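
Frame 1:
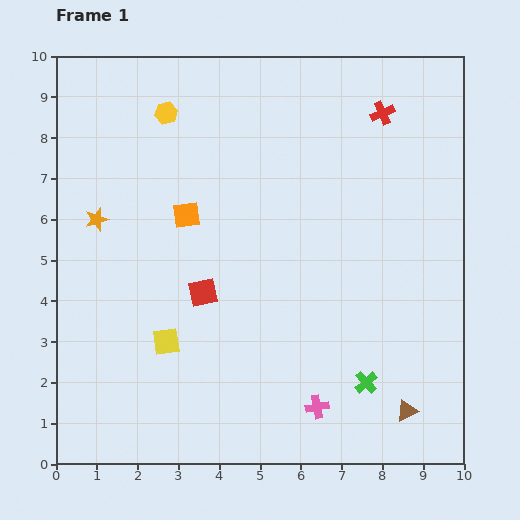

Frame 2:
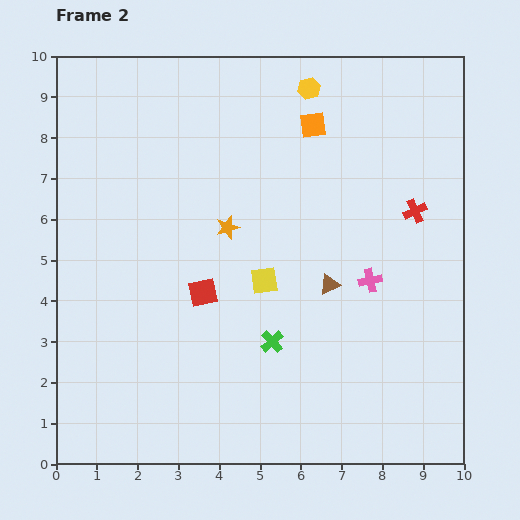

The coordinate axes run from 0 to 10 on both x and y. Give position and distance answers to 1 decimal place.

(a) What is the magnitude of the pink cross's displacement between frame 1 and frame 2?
3.4

The pink cross moved from (6.4, 1.4) to (7.7, 4.5), a distance of √(1.3² + 3.1²) ≈ 3.4.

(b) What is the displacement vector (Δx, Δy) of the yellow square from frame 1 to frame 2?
(2.4, 1.5)

The yellow square was at (2.7, 3.0) in frame 1 and (5.1, 4.5) in frame 2.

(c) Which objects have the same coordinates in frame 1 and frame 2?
the red square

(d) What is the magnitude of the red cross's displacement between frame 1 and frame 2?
2.5

The red cross moved from (8.0, 8.6) to (8.8, 6.2), a distance of √(0.8² + 2.4²) ≈ 2.5.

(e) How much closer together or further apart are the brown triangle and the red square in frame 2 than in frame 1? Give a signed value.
-2.7

Distance in frame 1: 5.8. Distance in frame 2: 3.1.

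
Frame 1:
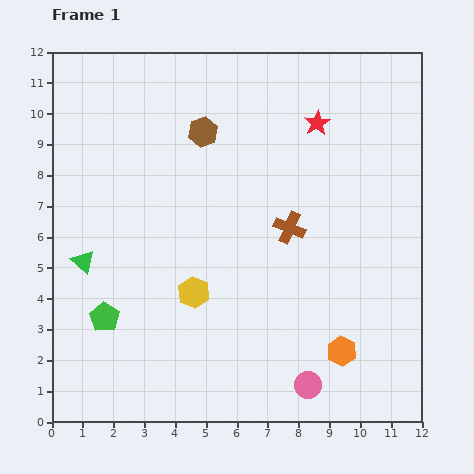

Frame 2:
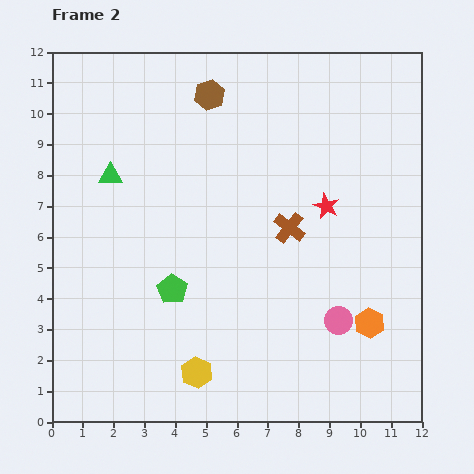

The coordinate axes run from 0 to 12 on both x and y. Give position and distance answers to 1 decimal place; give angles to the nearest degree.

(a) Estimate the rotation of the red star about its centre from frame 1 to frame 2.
17° counter-clockwise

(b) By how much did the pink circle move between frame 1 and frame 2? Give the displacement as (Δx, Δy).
(1.0, 2.1)

The pink circle was at (8.3, 1.2) in frame 1 and (9.3, 3.3) in frame 2.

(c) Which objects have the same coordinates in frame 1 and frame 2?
the brown cross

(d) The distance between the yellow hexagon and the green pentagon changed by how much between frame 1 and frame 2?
-0.2

Distance in frame 1: 3.0. Distance in frame 2: 2.8.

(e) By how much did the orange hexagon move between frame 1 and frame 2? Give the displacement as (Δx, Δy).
(0.9, 0.9)

The orange hexagon was at (9.4, 2.3) in frame 1 and (10.3, 3.2) in frame 2.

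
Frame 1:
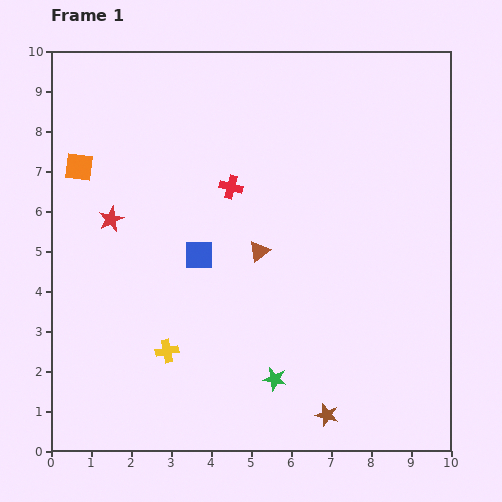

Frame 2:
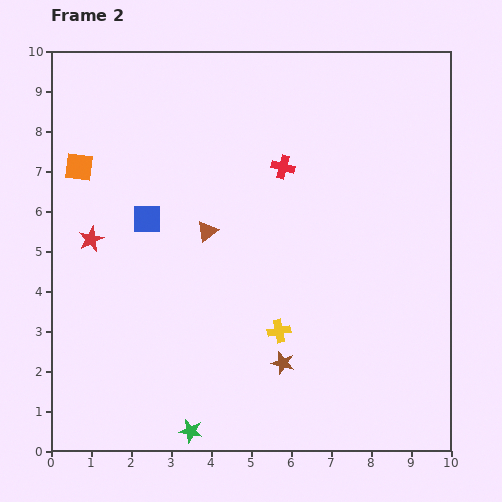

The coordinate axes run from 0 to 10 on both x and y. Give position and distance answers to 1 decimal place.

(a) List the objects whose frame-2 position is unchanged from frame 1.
the orange square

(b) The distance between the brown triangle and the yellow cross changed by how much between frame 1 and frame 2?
-0.3

Distance in frame 1: 3.4. Distance in frame 2: 3.1.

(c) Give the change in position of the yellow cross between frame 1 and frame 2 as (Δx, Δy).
(2.8, 0.5)

The yellow cross was at (2.9, 2.5) in frame 1 and (5.7, 3.0) in frame 2.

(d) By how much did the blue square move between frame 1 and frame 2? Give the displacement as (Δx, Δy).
(-1.3, 0.9)

The blue square was at (3.7, 4.9) in frame 1 and (2.4, 5.8) in frame 2.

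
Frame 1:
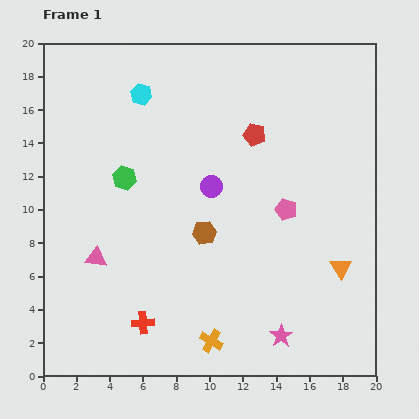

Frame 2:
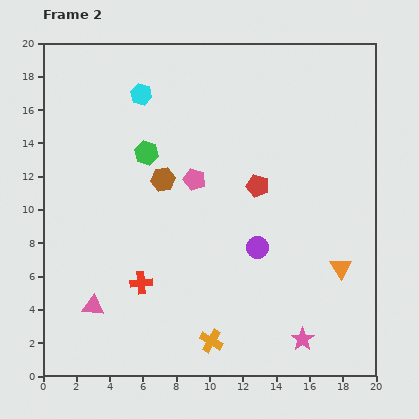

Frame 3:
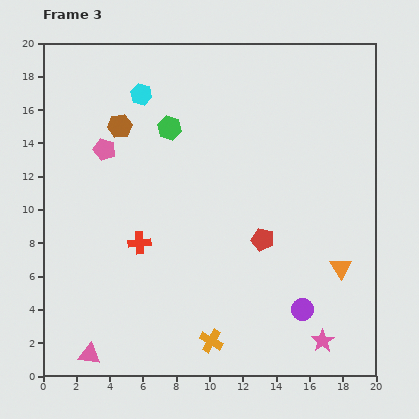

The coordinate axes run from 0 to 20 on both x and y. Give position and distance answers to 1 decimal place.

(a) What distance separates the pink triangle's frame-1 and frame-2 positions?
2.9

The pink triangle moved from (3.2, 7.1) to (3.0, 4.2), a distance of √(0.2² + 2.9²) ≈ 2.9.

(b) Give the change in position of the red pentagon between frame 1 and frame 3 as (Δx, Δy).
(0.5, -6.3)

The red pentagon was at (12.7, 14.5) in frame 1 and (13.2, 8.2) in frame 3.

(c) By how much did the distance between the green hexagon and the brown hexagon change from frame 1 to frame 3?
-2.8

Distance in frame 1: 5.8. Distance in frame 3: 3.0.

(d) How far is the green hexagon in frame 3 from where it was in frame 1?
4.0

The green hexagon moved from (4.9, 11.9) to (7.6, 14.9), a distance of √(2.7² + 3.0²) ≈ 4.0.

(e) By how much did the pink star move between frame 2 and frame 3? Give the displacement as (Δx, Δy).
(1.2, -0.1)

The pink star was at (15.6, 2.2) in frame 2 and (16.8, 2.1) in frame 3.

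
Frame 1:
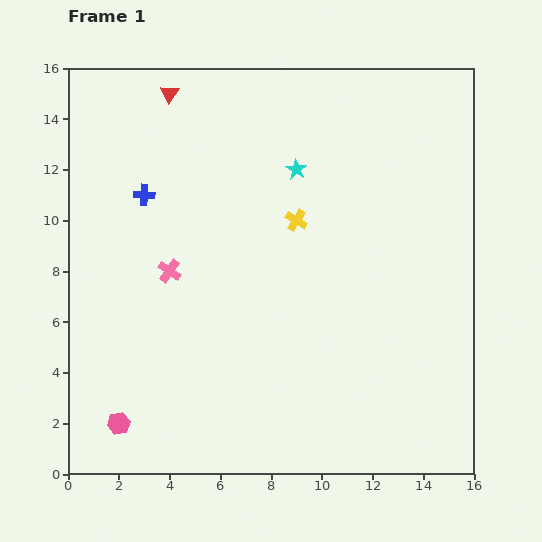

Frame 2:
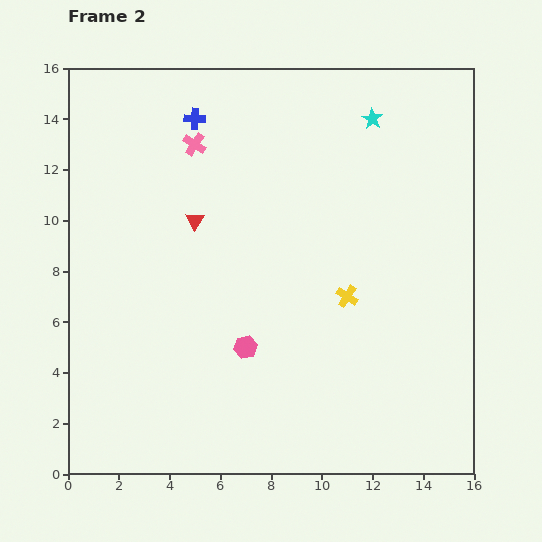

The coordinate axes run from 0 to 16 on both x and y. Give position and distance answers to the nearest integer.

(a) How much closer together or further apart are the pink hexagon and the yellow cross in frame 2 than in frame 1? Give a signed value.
-7

Distance in frame 1: 11. Distance in frame 2: 4.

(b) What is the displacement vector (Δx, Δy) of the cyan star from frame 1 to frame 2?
(3, 2)

The cyan star was at (9, 12) in frame 1 and (12, 14) in frame 2.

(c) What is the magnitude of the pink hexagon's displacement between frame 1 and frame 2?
6

The pink hexagon moved from (2, 2) to (7, 5), a distance of √(5² + 3²) ≈ 6.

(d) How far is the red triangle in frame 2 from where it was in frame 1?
5

The red triangle moved from (4, 15) to (5, 10), a distance of √(1² + 5²) ≈ 5.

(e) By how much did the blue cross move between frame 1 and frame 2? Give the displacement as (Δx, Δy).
(2, 3)

The blue cross was at (3, 11) in frame 1 and (5, 14) in frame 2.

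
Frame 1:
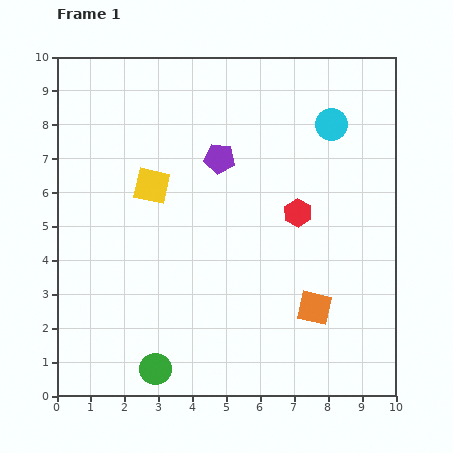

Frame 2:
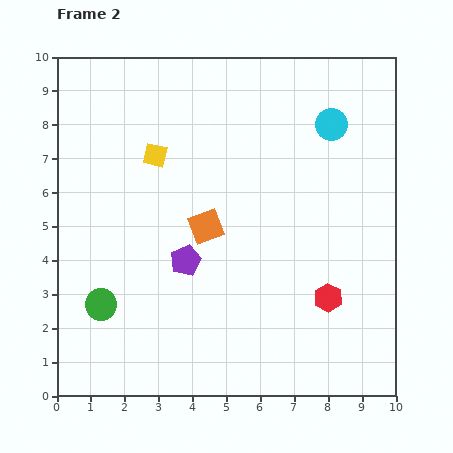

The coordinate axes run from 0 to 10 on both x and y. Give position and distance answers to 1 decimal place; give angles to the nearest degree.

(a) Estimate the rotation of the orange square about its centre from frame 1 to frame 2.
33° counter-clockwise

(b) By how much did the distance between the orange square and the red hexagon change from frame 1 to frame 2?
+1.4

Distance in frame 1: 2.8. Distance in frame 2: 4.2.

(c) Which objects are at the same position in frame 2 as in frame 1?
the cyan circle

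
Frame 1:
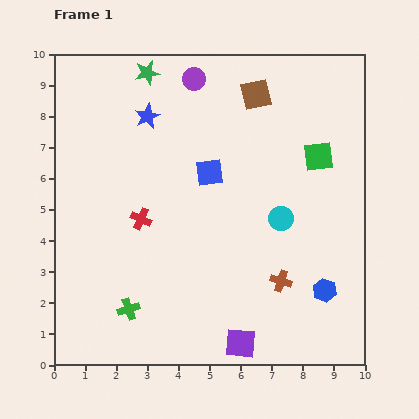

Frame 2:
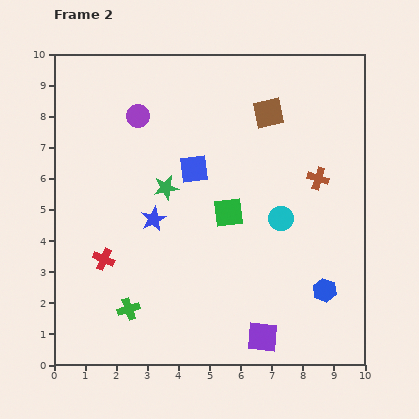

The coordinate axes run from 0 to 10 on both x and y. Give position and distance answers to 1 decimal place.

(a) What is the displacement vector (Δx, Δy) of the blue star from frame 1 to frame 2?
(0.2, -3.3)

The blue star was at (3.0, 8.0) in frame 1 and (3.2, 4.7) in frame 2.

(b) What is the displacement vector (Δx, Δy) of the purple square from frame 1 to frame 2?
(0.7, 0.2)

The purple square was at (6.0, 0.7) in frame 1 and (6.7, 0.9) in frame 2.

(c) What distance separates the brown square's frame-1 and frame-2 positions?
0.7

The brown square moved from (6.5, 8.7) to (6.9, 8.1), a distance of √(0.4² + 0.6²) ≈ 0.7.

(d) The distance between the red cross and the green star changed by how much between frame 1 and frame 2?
-1.7

Distance in frame 1: 4.7. Distance in frame 2: 3.0.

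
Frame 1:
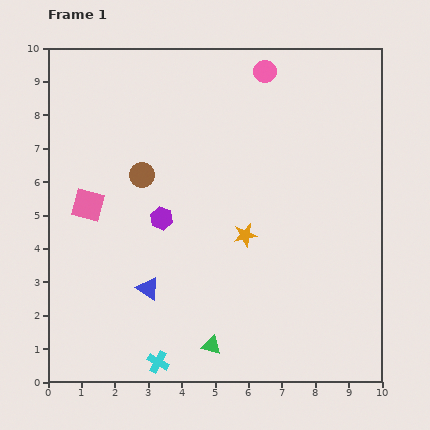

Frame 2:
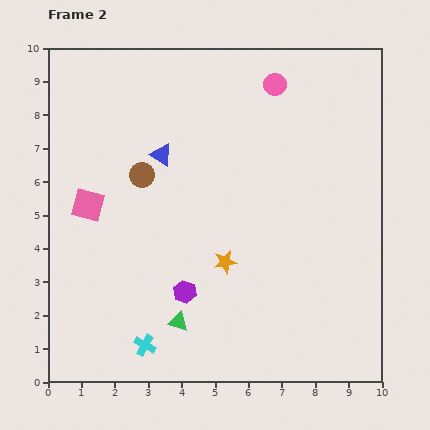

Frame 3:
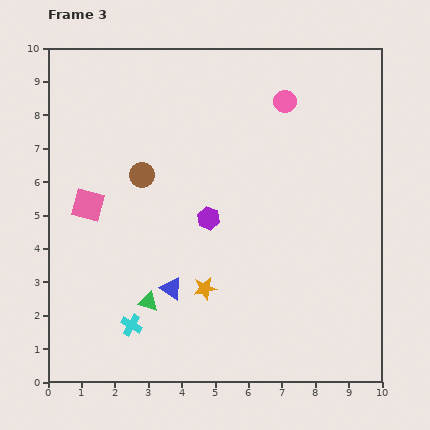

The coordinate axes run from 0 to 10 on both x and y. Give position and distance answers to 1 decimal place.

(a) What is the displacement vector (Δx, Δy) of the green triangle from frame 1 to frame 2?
(-1.0, 0.7)

The green triangle was at (4.9, 1.1) in frame 1 and (3.9, 1.8) in frame 2.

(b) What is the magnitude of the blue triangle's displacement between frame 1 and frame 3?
0.7

The blue triangle moved from (3.0, 2.8) to (3.7, 2.8), a distance of √(0.7² + 0.0²) ≈ 0.7.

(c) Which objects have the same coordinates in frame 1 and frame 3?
the brown circle, the pink square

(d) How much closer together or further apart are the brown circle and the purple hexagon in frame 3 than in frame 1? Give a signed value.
+1.0

Distance in frame 1: 1.4. Distance in frame 3: 2.4.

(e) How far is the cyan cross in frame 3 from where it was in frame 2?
0.7

The cyan cross moved from (2.9, 1.1) to (2.5, 1.7), a distance of √(0.4² + 0.6²) ≈ 0.7.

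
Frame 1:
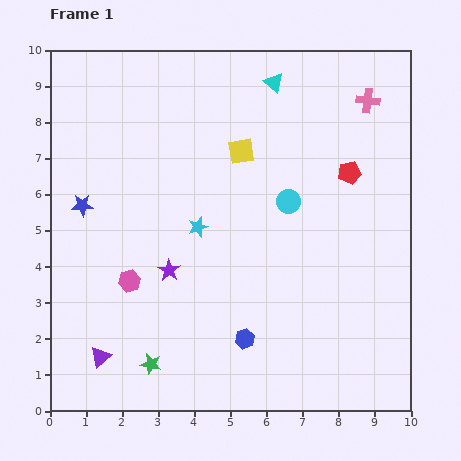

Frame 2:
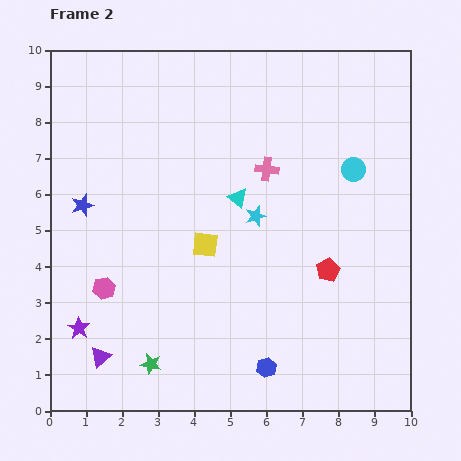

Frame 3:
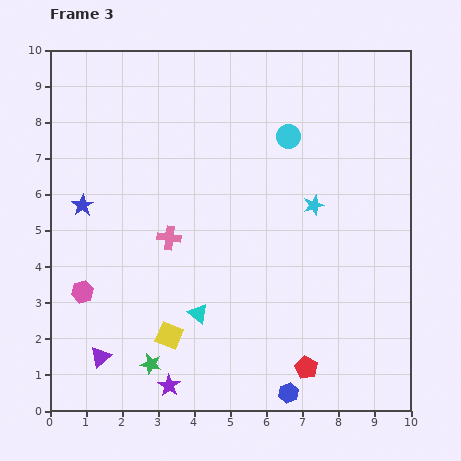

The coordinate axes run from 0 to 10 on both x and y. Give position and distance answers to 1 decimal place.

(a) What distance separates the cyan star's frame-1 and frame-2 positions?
1.6

The cyan star moved from (4.1, 5.1) to (5.7, 5.4), a distance of √(1.6² + 0.3²) ≈ 1.6.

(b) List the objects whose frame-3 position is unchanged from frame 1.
the green star, the purple triangle, the blue star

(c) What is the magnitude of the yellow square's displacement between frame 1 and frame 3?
5.5

The yellow square moved from (5.3, 7.2) to (3.3, 2.1), a distance of √(2.0² + 5.1²) ≈ 5.5.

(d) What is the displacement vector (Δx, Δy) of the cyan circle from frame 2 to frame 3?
(-1.8, 0.9)

The cyan circle was at (8.4, 6.7) in frame 2 and (6.6, 7.6) in frame 3.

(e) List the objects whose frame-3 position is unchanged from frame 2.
the green star, the purple triangle, the blue star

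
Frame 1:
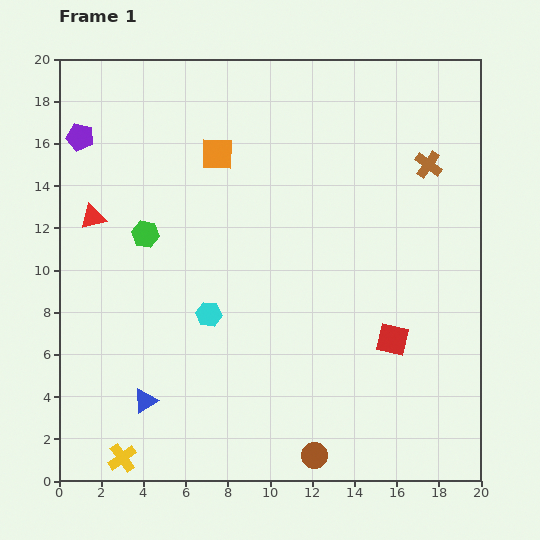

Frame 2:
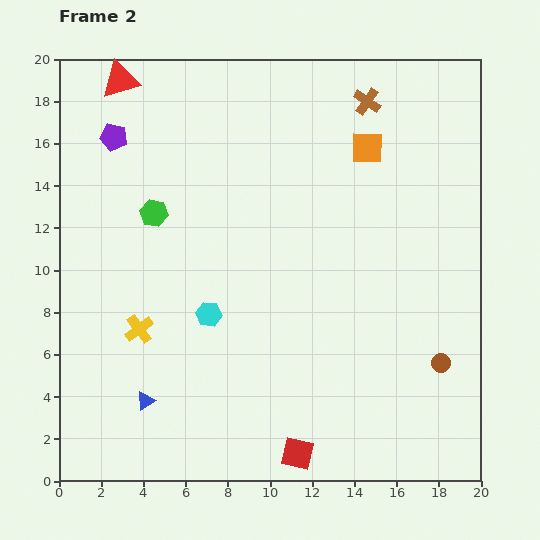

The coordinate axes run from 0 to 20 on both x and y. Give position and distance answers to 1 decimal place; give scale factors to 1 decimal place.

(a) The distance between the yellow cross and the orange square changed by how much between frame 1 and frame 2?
-1.3

Distance in frame 1: 15.1. Distance in frame 2: 13.8.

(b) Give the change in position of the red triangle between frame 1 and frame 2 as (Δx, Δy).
(1.3, 6.5)

The red triangle was at (1.6, 12.5) in frame 1 and (2.9, 19.0) in frame 2.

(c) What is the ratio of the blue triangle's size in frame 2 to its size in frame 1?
0.7×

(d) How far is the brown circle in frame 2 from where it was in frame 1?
7.4

The brown circle moved from (12.1, 1.2) to (18.1, 5.6), a distance of √(6.0² + 4.4²) ≈ 7.4.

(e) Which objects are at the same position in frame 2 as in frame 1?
the cyan hexagon, the blue triangle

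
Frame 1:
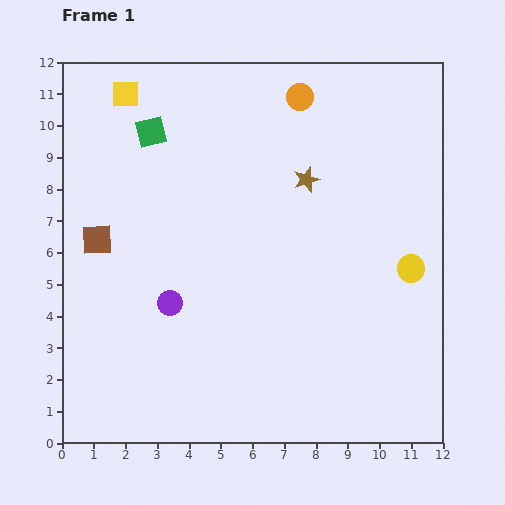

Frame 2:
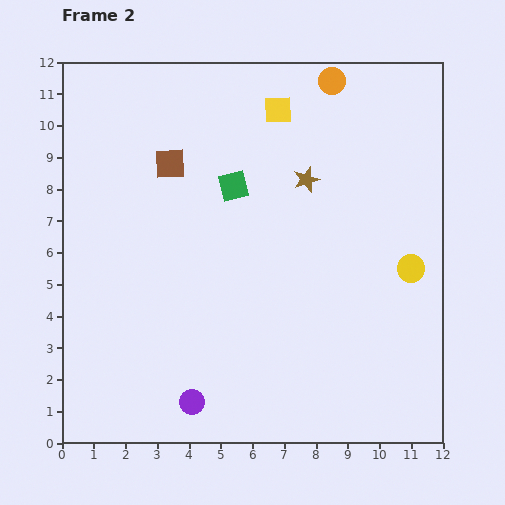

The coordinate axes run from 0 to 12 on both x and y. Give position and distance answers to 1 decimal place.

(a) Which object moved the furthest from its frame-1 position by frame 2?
the yellow square

(moved 4.8; next 3.3)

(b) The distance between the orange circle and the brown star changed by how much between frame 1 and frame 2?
+0.6

Distance in frame 1: 2.6. Distance in frame 2: 3.2.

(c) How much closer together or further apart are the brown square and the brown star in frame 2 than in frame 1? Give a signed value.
-2.6

Distance in frame 1: 6.9. Distance in frame 2: 4.3.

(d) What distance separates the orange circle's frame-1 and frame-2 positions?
1.1

The orange circle moved from (7.5, 10.9) to (8.5, 11.4), a distance of √(1.0² + 0.5²) ≈ 1.1.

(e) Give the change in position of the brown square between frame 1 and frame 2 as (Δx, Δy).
(2.3, 2.4)

The brown square was at (1.1, 6.4) in frame 1 and (3.4, 8.8) in frame 2.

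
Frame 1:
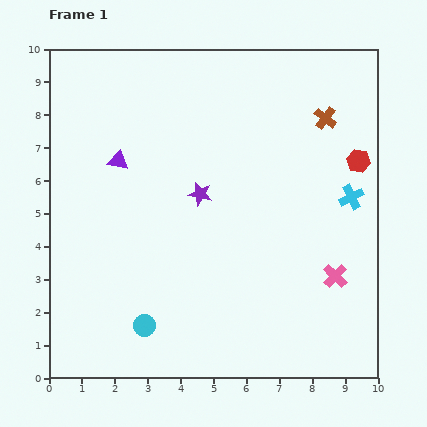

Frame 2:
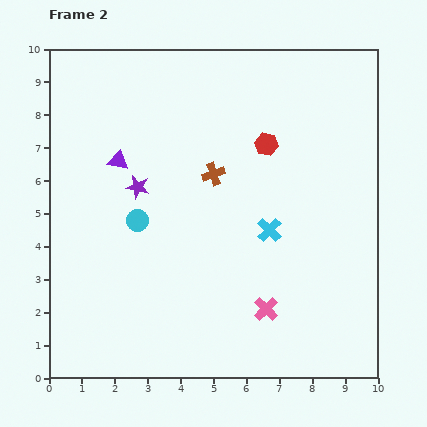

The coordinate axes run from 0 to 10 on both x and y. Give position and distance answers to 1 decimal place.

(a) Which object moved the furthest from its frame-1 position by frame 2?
the brown cross

(moved 3.8; next 3.2)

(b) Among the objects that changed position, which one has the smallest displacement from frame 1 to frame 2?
the purple star

(moved 1.9)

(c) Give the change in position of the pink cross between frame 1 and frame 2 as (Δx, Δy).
(-2.1, -1.0)

The pink cross was at (8.7, 3.1) in frame 1 and (6.6, 2.1) in frame 2.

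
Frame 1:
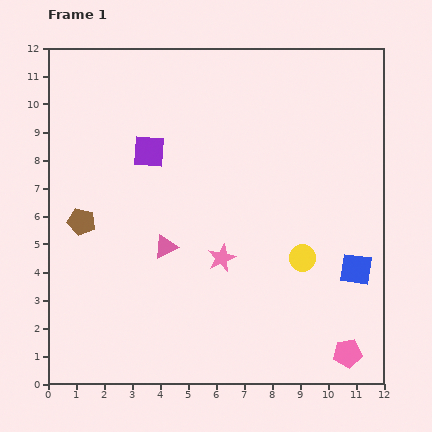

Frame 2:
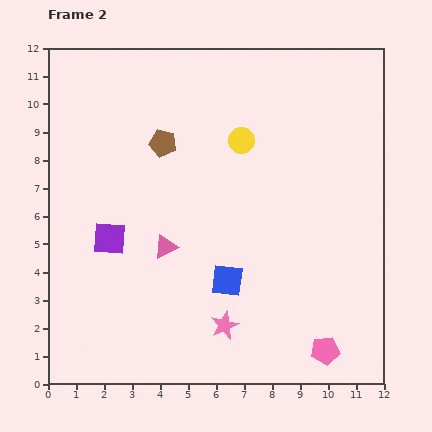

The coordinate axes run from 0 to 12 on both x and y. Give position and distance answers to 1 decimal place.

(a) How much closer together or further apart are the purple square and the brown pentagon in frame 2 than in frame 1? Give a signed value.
+0.4

Distance in frame 1: 3.5. Distance in frame 2: 3.9.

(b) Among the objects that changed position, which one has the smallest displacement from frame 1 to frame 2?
the pink pentagon

(moved 0.8)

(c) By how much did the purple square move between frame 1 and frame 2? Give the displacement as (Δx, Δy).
(-1.4, -3.1)

The purple square was at (3.6, 8.3) in frame 1 and (2.2, 5.2) in frame 2.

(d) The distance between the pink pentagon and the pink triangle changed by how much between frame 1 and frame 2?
-0.7

Distance in frame 1: 7.5. Distance in frame 2: 6.8.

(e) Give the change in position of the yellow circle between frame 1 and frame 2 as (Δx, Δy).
(-2.2, 4.2)

The yellow circle was at (9.1, 4.5) in frame 1 and (6.9, 8.7) in frame 2.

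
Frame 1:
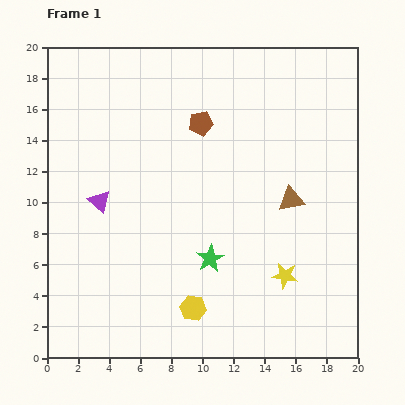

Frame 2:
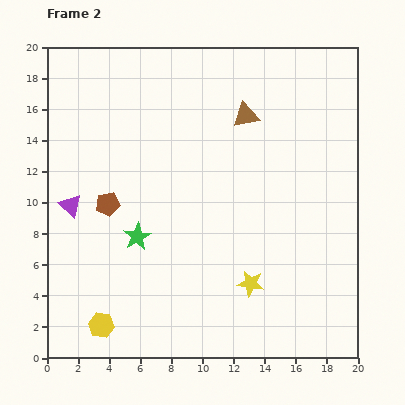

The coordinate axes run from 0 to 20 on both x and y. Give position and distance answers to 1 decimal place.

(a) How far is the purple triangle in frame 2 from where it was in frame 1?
1.9

The purple triangle moved from (3.4, 10.1) to (1.5, 9.8), a distance of √(1.9² + 0.3²) ≈ 1.9.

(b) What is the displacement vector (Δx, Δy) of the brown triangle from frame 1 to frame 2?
(-2.9, 5.4)

The brown triangle was at (15.7, 10.2) in frame 1 and (12.8, 15.6) in frame 2.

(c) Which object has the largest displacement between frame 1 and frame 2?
the brown pentagon

(moved 7.9; next 6.1)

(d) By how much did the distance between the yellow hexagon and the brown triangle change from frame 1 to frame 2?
+7.0

Distance in frame 1: 9.4. Distance in frame 2: 16.4.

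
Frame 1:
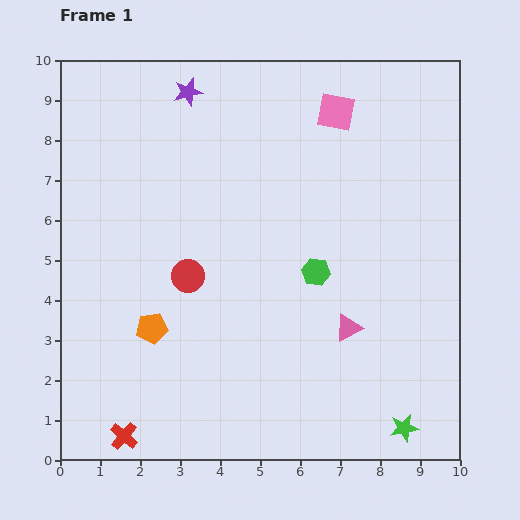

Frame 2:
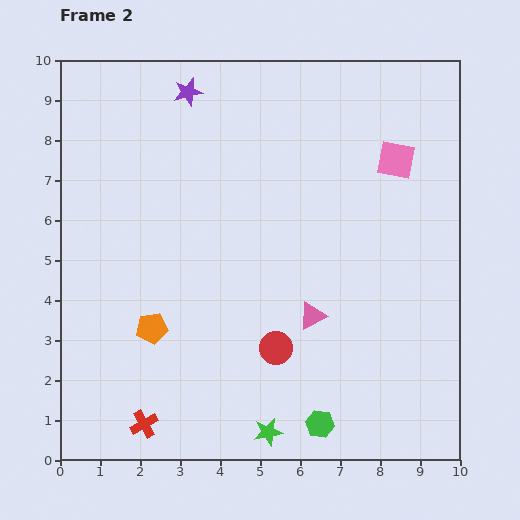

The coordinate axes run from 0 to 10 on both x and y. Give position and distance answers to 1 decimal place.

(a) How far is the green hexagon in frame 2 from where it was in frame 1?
3.8

The green hexagon moved from (6.4, 4.7) to (6.5, 0.9), a distance of √(0.1² + 3.8²) ≈ 3.8.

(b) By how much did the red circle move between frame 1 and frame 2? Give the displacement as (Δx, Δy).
(2.2, -1.8)

The red circle was at (3.2, 4.6) in frame 1 and (5.4, 2.8) in frame 2.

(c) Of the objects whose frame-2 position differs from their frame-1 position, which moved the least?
the red cross

(moved 0.6)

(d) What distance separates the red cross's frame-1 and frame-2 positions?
0.6

The red cross moved from (1.6, 0.6) to (2.1, 0.9), a distance of √(0.5² + 0.3²) ≈ 0.6.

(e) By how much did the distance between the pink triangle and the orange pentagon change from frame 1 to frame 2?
-0.9

Distance in frame 1: 4.9. Distance in frame 2: 4.0.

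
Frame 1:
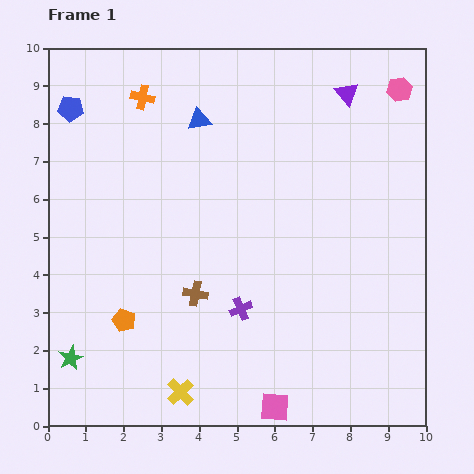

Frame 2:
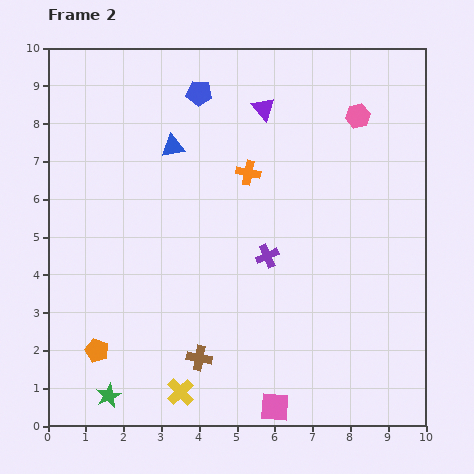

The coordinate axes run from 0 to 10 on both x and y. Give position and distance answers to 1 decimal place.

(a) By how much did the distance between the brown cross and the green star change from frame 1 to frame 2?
-1.1

Distance in frame 1: 3.7. Distance in frame 2: 2.6.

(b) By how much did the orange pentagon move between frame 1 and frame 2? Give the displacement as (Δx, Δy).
(-0.7, -0.8)

The orange pentagon was at (2.0, 2.8) in frame 1 and (1.3, 2.0) in frame 2.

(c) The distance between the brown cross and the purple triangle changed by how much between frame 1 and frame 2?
+0.2

Distance in frame 1: 6.6. Distance in frame 2: 6.8.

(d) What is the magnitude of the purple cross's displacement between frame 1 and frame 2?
1.6

The purple cross moved from (5.1, 3.1) to (5.8, 4.5), a distance of √(0.7² + 1.4²) ≈ 1.6.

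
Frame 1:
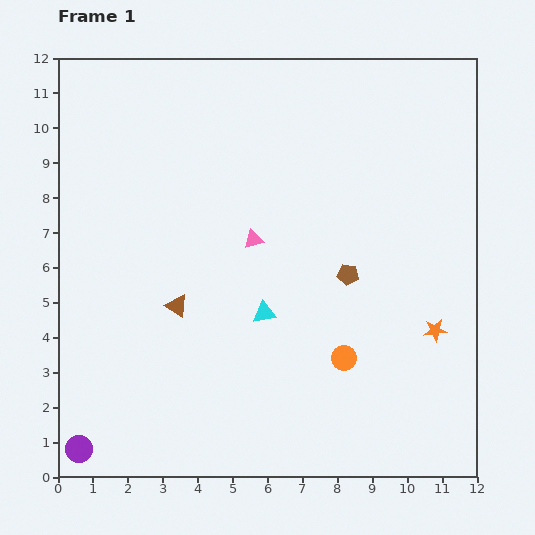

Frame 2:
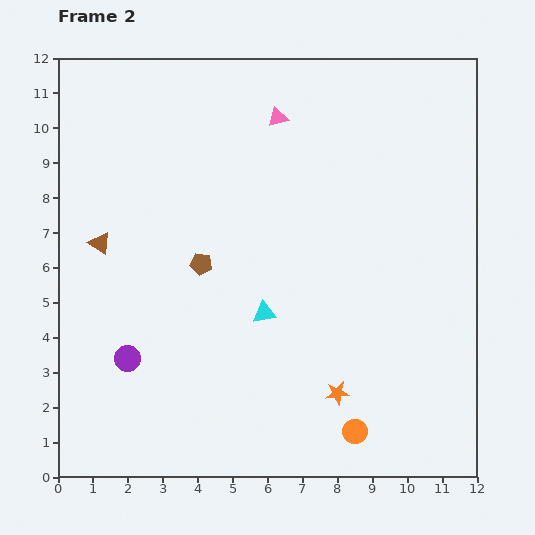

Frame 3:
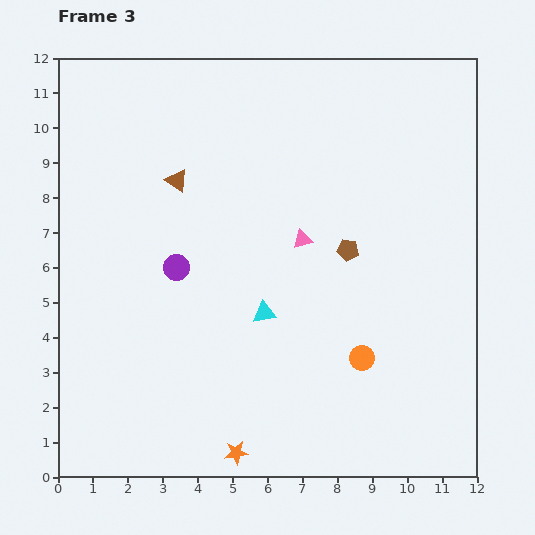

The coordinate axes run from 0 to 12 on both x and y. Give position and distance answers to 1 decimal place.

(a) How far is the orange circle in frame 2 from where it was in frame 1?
2.1

The orange circle moved from (8.2, 3.4) to (8.5, 1.3), a distance of √(0.3² + 2.1²) ≈ 2.1.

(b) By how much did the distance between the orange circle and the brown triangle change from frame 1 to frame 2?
+4.1

Distance in frame 1: 5.0. Distance in frame 2: 9.1.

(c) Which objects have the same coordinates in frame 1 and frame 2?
the cyan triangle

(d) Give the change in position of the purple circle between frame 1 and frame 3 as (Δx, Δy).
(2.8, 5.2)

The purple circle was at (0.6, 0.8) in frame 1 and (3.4, 6.0) in frame 3.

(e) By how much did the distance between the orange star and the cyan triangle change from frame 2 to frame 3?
+1.0

Distance in frame 2: 3.1. Distance in frame 3: 4.1.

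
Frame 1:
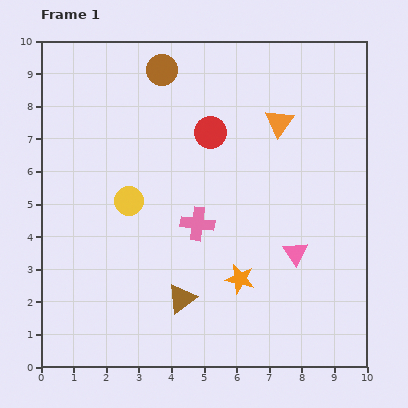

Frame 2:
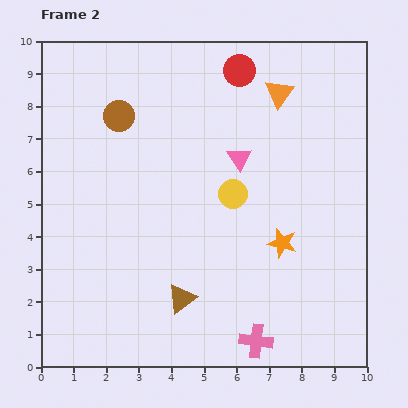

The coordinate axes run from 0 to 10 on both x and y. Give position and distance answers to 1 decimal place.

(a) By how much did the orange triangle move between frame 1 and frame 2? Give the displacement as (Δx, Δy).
(0.0, 0.9)

The orange triangle was at (7.3, 7.5) in frame 1 and (7.3, 8.4) in frame 2.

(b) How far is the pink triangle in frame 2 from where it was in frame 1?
3.4

The pink triangle moved from (7.8, 3.5) to (6.1, 6.4), a distance of √(1.7² + 2.9²) ≈ 3.4.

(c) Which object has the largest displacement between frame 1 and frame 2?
the pink cross

(moved 4.0; next 3.4)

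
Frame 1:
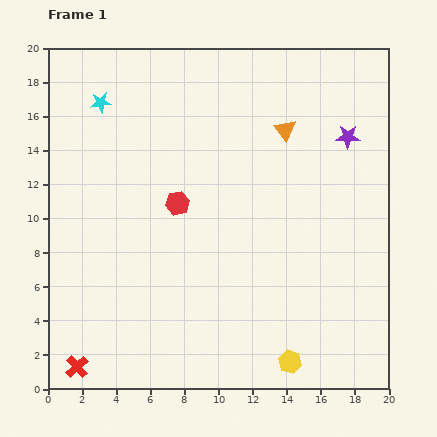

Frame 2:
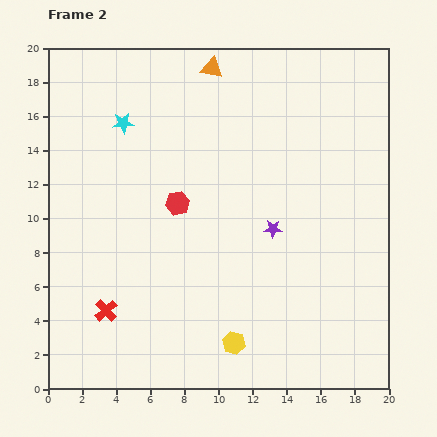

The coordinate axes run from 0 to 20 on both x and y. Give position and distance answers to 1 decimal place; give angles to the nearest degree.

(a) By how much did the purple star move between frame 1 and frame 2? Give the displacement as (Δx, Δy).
(-4.4, -5.4)

The purple star was at (17.6, 14.8) in frame 1 and (13.2, 9.4) in frame 2.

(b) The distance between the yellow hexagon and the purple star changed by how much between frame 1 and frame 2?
-6.5

Distance in frame 1: 13.6. Distance in frame 2: 7.1.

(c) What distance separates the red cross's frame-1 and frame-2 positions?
3.7

The red cross moved from (1.7, 1.3) to (3.4, 4.6), a distance of √(1.7² + 3.3²) ≈ 3.7.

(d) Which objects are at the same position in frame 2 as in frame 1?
the red hexagon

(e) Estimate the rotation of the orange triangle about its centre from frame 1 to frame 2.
41° counter-clockwise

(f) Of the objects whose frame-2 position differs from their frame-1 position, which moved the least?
the cyan star

(moved 1.8)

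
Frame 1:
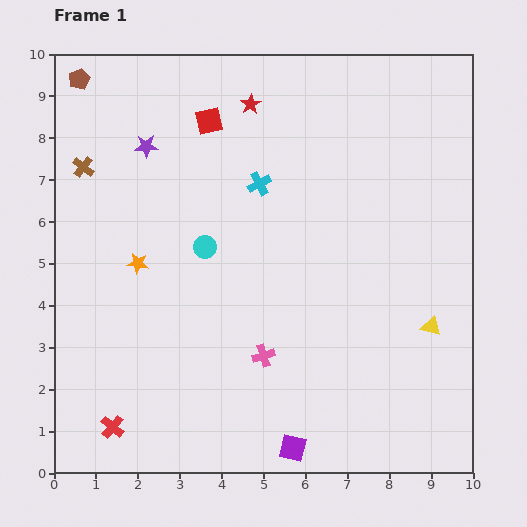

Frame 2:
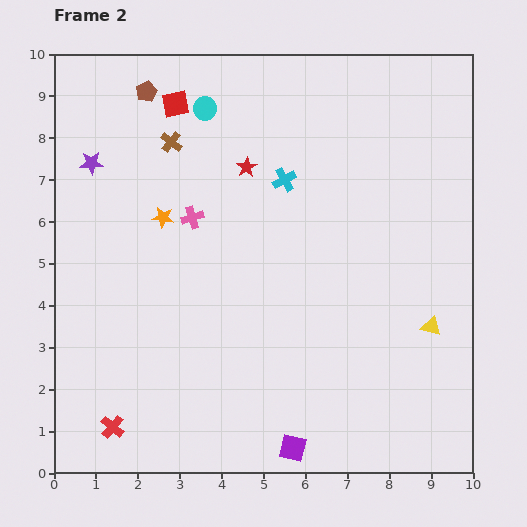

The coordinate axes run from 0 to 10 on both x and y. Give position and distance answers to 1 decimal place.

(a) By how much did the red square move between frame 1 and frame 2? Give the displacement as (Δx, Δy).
(-0.8, 0.4)

The red square was at (3.7, 8.4) in frame 1 and (2.9, 8.8) in frame 2.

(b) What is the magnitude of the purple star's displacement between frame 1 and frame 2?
1.4

The purple star moved from (2.2, 7.8) to (0.9, 7.4), a distance of √(1.3² + 0.4²) ≈ 1.4.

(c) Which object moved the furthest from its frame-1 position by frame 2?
the pink cross

(moved 3.7; next 3.3)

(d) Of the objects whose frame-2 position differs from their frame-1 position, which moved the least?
the cyan cross

(moved 0.6)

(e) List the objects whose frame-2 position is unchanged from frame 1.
the purple square, the red cross, the yellow triangle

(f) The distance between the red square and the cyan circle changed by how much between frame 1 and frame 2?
-2.3

Distance in frame 1: 3.0. Distance in frame 2: 0.7.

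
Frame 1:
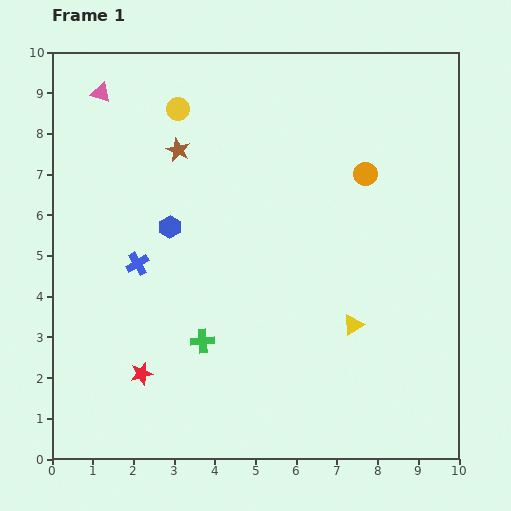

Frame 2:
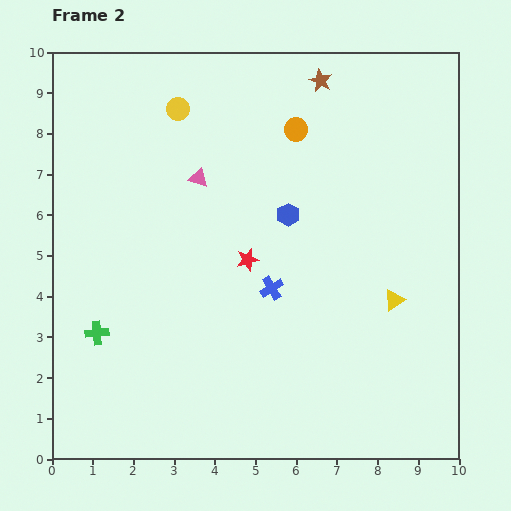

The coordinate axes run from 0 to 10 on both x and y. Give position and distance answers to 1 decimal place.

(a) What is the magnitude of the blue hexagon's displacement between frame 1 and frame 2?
2.9

The blue hexagon moved from (2.9, 5.7) to (5.8, 6.0), a distance of √(2.9² + 0.3²) ≈ 2.9.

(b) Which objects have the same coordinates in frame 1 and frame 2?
the yellow circle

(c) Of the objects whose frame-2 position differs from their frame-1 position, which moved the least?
the yellow triangle

(moved 1.2)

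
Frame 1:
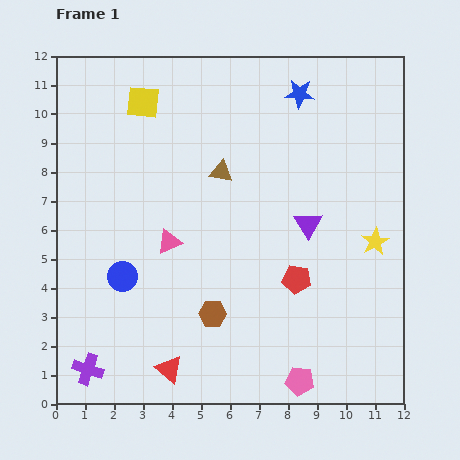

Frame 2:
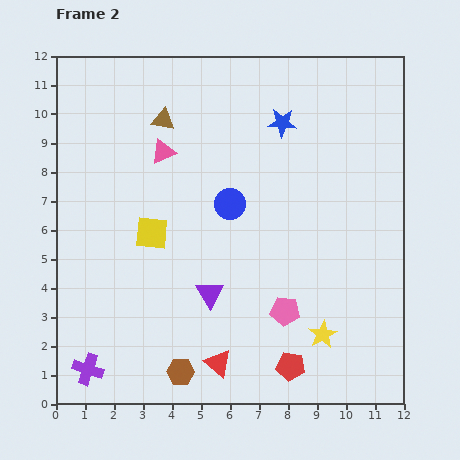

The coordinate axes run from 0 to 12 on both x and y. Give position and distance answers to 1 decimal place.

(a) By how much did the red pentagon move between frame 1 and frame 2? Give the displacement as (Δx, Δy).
(-0.2, -3.0)

The red pentagon was at (8.3, 4.3) in frame 1 and (8.1, 1.3) in frame 2.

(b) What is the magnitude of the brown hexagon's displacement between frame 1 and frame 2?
2.3

The brown hexagon moved from (5.4, 3.1) to (4.3, 1.1), a distance of √(1.1² + 2.0²) ≈ 2.3.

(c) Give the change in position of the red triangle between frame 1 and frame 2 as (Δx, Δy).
(1.7, 0.2)

The red triangle was at (3.9, 1.2) in frame 1 and (5.6, 1.4) in frame 2.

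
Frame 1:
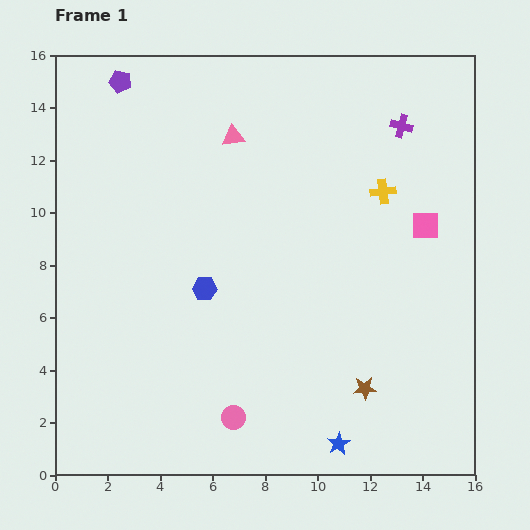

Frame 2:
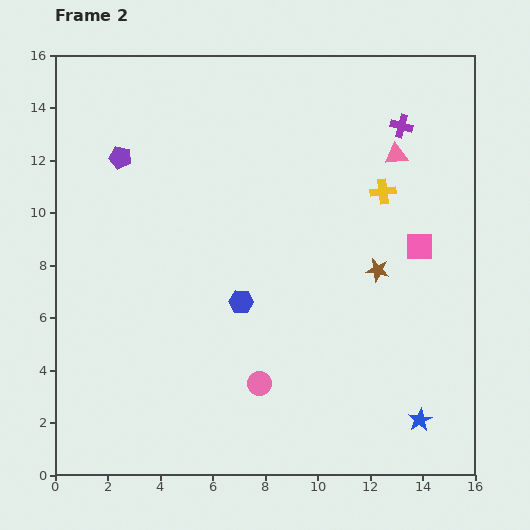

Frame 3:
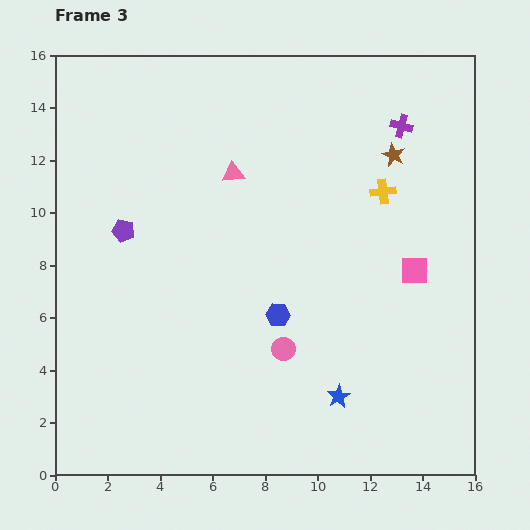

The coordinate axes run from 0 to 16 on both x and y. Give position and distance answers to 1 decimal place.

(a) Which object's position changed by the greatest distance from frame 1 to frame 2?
the pink triangle

(moved 6.2; next 4.5)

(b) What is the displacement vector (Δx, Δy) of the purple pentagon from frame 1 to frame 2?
(0.0, -2.9)

The purple pentagon was at (2.5, 15.0) in frame 1 and (2.5, 12.1) in frame 2.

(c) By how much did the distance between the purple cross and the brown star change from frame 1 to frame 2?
-4.5

Distance in frame 1: 10.1. Distance in frame 2: 5.6.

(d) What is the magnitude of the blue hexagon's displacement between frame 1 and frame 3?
3.0

The blue hexagon moved from (5.7, 7.1) to (8.5, 6.1), a distance of √(2.8² + 1.0²) ≈ 3.0.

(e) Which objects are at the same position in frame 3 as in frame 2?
the yellow cross, the purple cross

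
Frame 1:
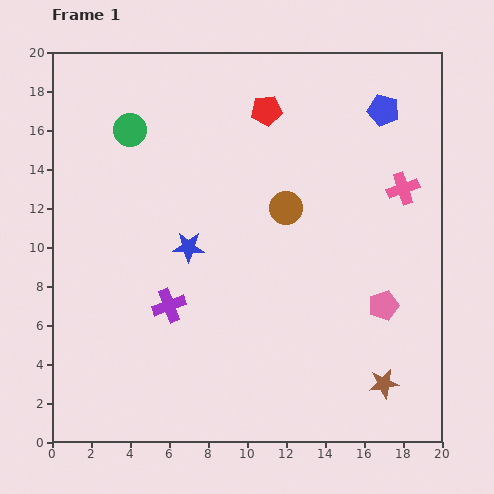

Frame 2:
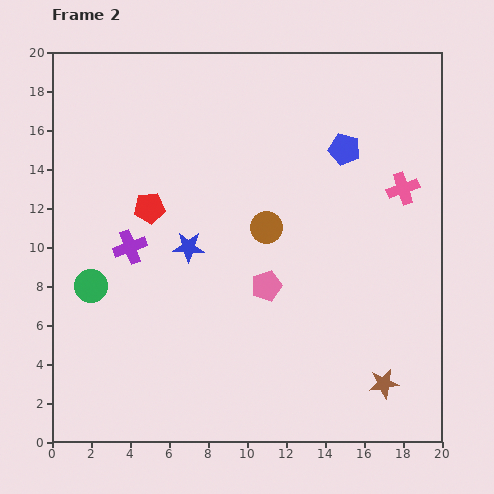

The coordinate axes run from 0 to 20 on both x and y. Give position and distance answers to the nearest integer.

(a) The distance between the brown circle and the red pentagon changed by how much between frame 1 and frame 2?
+1

Distance in frame 1: 5. Distance in frame 2: 6.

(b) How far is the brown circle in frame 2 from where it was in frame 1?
1

The brown circle moved from (12, 12) to (11, 11), a distance of √(1² + 1²) ≈ 1.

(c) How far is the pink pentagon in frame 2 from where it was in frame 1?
6

The pink pentagon moved from (17, 7) to (11, 8), a distance of √(6² + 1²) ≈ 6.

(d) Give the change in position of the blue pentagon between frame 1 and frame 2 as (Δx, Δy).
(-2, -2)

The blue pentagon was at (17, 17) in frame 1 and (15, 15) in frame 2.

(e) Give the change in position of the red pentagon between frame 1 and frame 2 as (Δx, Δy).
(-6, -5)

The red pentagon was at (11, 17) in frame 1 and (5, 12) in frame 2.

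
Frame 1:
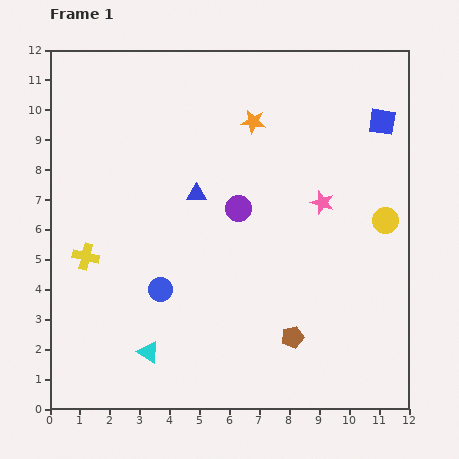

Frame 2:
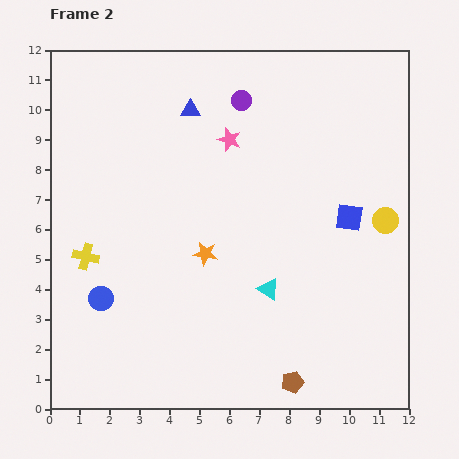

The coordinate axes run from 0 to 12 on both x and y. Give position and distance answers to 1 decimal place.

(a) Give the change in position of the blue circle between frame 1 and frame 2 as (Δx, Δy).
(-2.0, -0.3)

The blue circle was at (3.7, 4.0) in frame 1 and (1.7, 3.7) in frame 2.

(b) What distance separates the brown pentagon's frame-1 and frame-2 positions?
1.5

The brown pentagon moved from (8.1, 2.4) to (8.1, 0.9), a distance of √(0.0² + 1.5²) ≈ 1.5.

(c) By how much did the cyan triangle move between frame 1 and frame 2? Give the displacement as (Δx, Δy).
(4.0, 2.1)

The cyan triangle was at (3.3, 1.9) in frame 1 and (7.3, 4.0) in frame 2.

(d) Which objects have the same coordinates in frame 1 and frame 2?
the yellow circle, the yellow cross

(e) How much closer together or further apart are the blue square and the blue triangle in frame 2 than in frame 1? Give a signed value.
-0.2

Distance in frame 1: 6.6. Distance in frame 2: 6.4.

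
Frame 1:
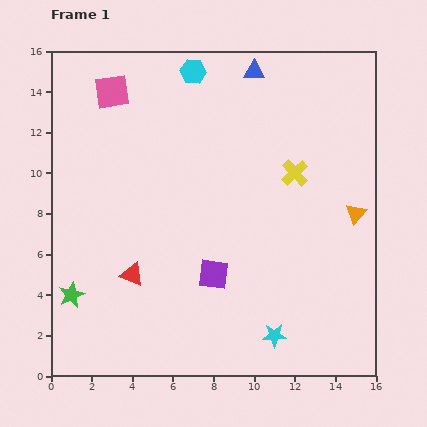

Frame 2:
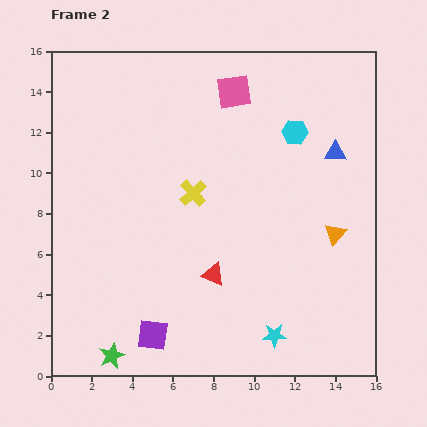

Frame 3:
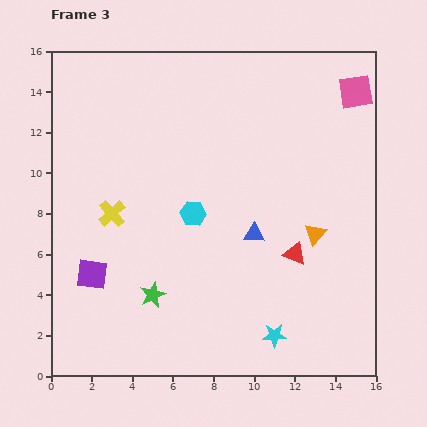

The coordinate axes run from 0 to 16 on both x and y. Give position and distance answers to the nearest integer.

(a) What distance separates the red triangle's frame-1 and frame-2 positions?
4

The red triangle moved from (4, 5) to (8, 5), a distance of √(4² + 0²) ≈ 4.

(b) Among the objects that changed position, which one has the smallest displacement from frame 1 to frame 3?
the orange triangle

(moved 2)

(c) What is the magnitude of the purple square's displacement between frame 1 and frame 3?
6

The purple square moved from (8, 5) to (2, 5), a distance of √(6² + 0²) ≈ 6.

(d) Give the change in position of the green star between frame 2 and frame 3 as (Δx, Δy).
(2, 3)

The green star was at (3, 1) in frame 2 and (5, 4) in frame 3.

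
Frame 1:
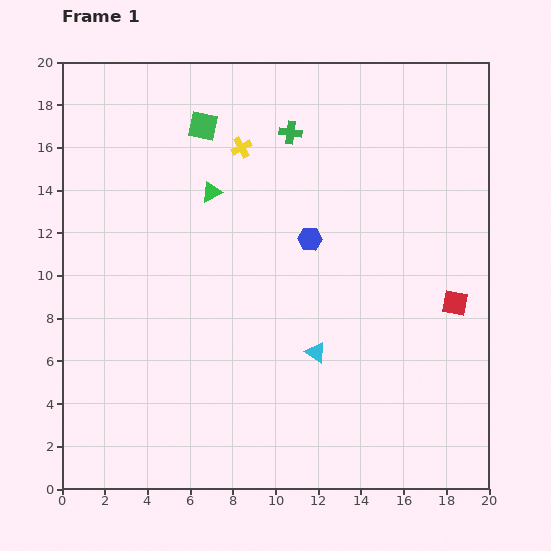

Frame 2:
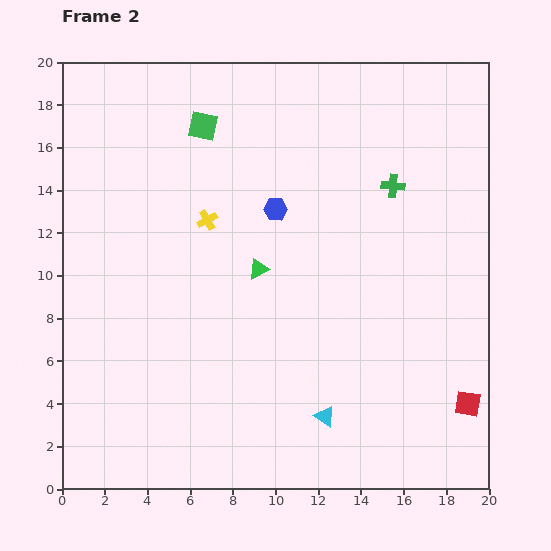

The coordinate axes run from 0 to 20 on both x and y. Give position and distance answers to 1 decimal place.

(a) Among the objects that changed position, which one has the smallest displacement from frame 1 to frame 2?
the blue hexagon

(moved 2.1)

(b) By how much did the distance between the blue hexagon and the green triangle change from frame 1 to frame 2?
-2.2

Distance in frame 1: 5.1. Distance in frame 2: 2.9.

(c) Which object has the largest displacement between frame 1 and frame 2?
the green cross

(moved 5.4; next 4.7)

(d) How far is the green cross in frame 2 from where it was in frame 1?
5.4

The green cross moved from (10.7, 16.7) to (15.5, 14.2), a distance of √(4.8² + 2.5²) ≈ 5.4.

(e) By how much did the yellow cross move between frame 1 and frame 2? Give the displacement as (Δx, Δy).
(-1.6, -3.4)

The yellow cross was at (8.4, 16.0) in frame 1 and (6.8, 12.6) in frame 2.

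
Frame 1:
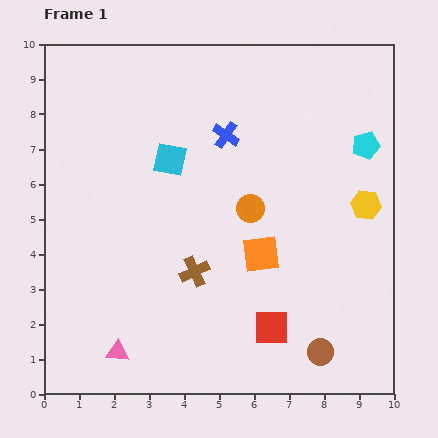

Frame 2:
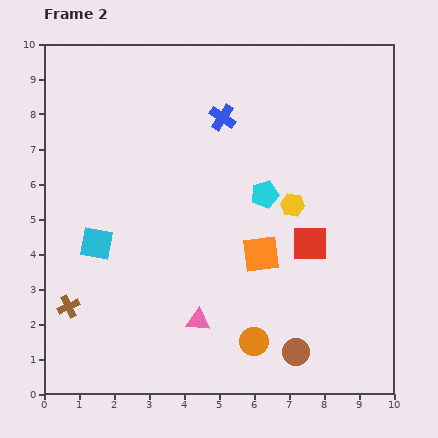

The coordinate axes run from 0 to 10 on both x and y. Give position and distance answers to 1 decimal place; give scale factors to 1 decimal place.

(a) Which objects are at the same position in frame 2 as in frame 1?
the orange square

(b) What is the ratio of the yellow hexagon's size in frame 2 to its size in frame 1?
0.8×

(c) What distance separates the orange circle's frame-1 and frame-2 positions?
3.8

The orange circle moved from (5.9, 5.3) to (6.0, 1.5), a distance of √(0.1² + 3.8²) ≈ 3.8.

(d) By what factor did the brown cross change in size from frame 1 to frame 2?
0.7×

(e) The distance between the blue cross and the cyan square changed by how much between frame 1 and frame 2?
+3.4

Distance in frame 1: 1.7. Distance in frame 2: 5.1.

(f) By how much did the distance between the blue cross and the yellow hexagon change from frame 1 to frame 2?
-1.3

Distance in frame 1: 4.5. Distance in frame 2: 3.2.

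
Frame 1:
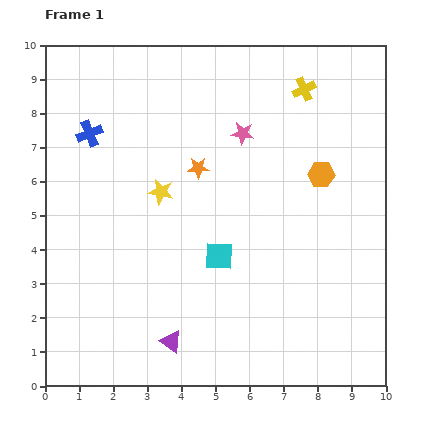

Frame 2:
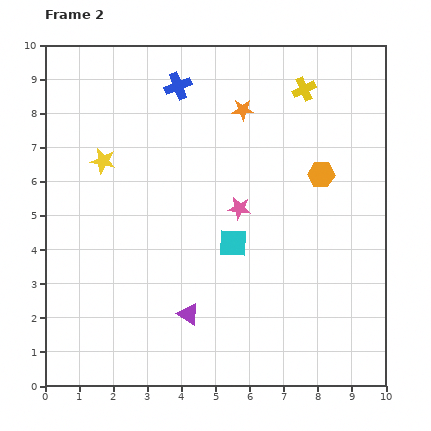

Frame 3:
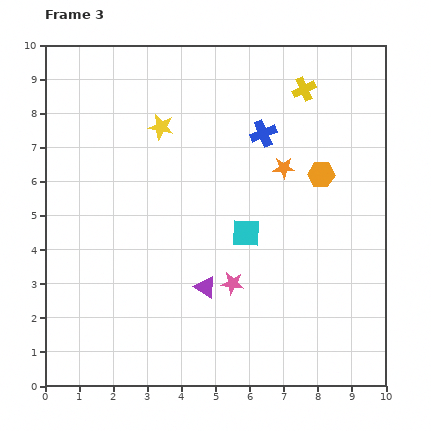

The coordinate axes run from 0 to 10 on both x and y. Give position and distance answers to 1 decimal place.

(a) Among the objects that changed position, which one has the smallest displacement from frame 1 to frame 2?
the cyan square

(moved 0.6)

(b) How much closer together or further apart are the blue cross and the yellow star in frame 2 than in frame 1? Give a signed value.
+0.4

Distance in frame 1: 2.7. Distance in frame 2: 3.1.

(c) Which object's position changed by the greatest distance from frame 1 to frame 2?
the blue cross

(moved 3.0; next 2.2)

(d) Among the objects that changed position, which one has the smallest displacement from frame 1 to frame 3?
the cyan square

(moved 1.1)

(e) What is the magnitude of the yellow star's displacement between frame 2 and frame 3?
2.0

The yellow star moved from (1.7, 6.6) to (3.4, 7.6), a distance of √(1.7² + 1.0²) ≈ 2.0.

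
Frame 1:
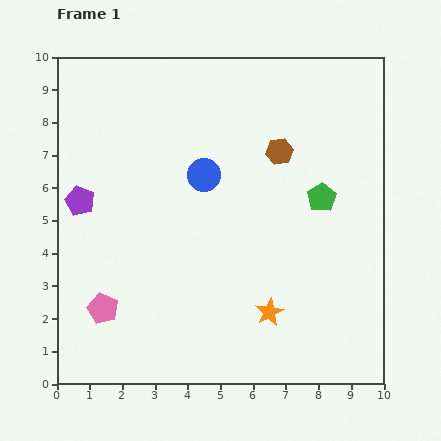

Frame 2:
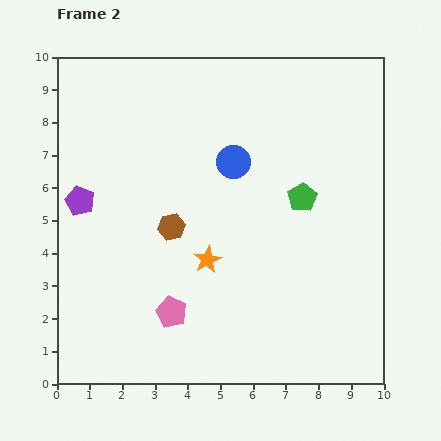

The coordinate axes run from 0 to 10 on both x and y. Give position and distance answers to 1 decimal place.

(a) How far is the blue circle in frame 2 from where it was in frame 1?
1.0

The blue circle moved from (4.5, 6.4) to (5.4, 6.8), a distance of √(0.9² + 0.4²) ≈ 1.0.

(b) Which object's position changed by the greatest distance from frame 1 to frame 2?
the brown hexagon

(moved 4.0; next 2.5)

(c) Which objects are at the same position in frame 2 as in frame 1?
the purple pentagon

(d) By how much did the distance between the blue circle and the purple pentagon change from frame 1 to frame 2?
+1.0

Distance in frame 1: 3.9. Distance in frame 2: 4.9.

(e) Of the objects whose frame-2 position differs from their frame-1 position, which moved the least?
the green pentagon

(moved 0.6)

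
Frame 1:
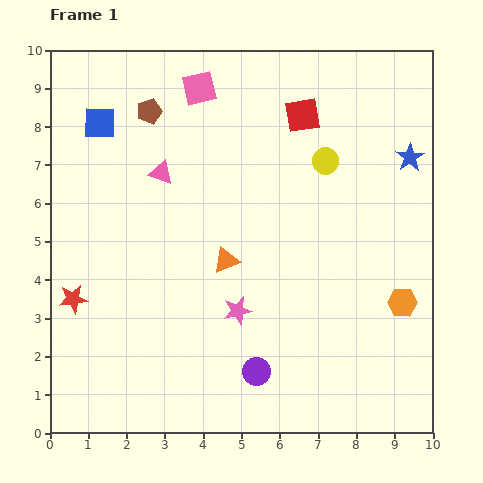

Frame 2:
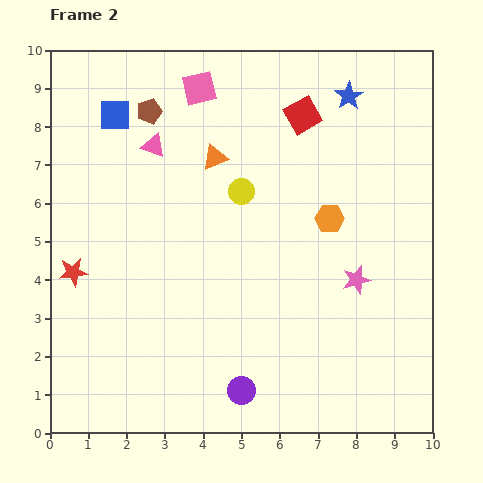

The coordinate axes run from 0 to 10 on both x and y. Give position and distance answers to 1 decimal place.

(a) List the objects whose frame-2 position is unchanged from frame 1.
the red square, the pink square, the brown pentagon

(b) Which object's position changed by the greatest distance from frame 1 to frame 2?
the pink star

(moved 3.2; next 2.9)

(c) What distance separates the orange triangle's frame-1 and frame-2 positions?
2.7

The orange triangle moved from (4.6, 4.5) to (4.3, 7.2), a distance of √(0.3² + 2.7²) ≈ 2.7.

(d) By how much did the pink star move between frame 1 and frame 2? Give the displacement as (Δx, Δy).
(3.1, 0.8)

The pink star was at (4.9, 3.2) in frame 1 and (8.0, 4.0) in frame 2.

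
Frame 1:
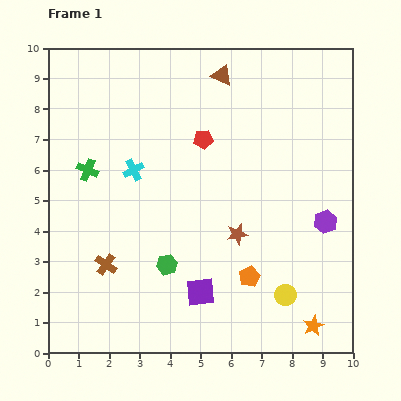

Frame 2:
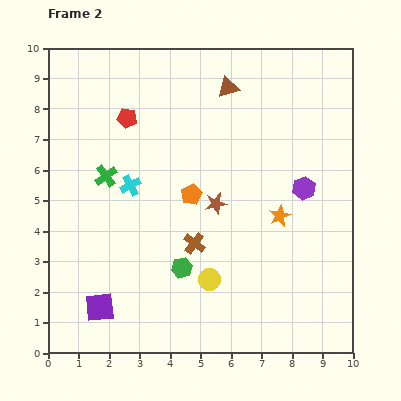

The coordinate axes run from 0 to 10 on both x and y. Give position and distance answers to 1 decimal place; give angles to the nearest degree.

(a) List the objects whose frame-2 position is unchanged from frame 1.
none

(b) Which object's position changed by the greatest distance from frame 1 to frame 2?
the orange star

(moved 3.8; next 3.3)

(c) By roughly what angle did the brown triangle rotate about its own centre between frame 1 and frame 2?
42° counter-clockwise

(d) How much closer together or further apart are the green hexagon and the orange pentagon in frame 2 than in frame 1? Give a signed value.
-0.3

Distance in frame 1: 2.7. Distance in frame 2: 2.4.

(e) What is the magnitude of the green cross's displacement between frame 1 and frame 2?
0.6

The green cross moved from (1.3, 6.0) to (1.9, 5.8), a distance of √(0.6² + 0.2²) ≈ 0.6.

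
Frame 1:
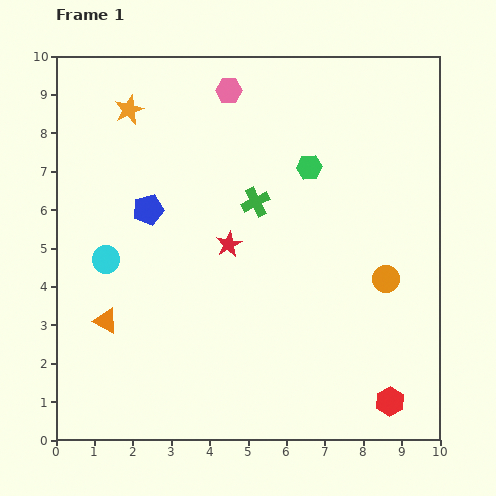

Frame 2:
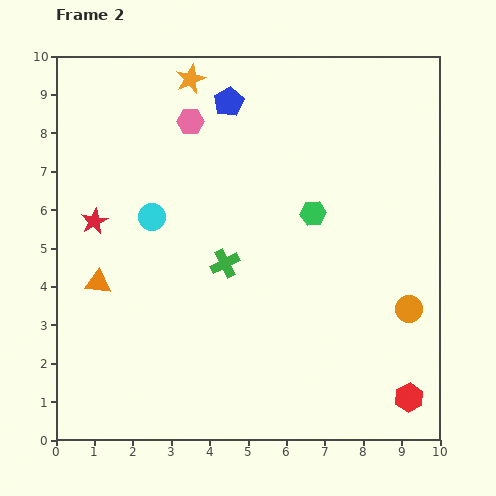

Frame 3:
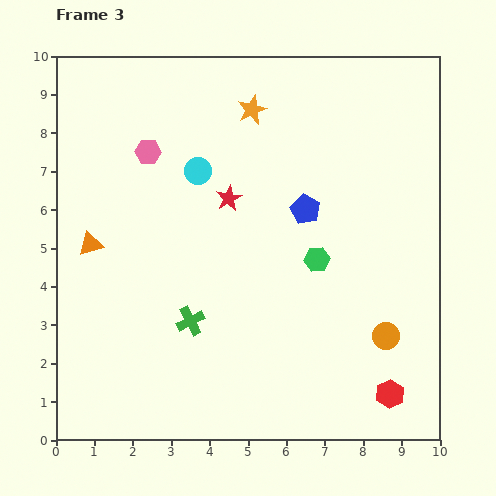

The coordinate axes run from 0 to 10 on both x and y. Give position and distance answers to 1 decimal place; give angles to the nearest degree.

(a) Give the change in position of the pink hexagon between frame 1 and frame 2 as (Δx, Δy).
(-1.0, -0.8)

The pink hexagon was at (4.5, 9.1) in frame 1 and (3.5, 8.3) in frame 2.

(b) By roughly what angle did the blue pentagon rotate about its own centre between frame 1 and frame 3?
31° counter-clockwise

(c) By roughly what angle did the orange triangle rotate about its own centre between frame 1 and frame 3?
45° counter-clockwise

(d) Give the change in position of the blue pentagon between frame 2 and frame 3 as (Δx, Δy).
(2.0, -2.8)

The blue pentagon was at (4.5, 8.8) in frame 2 and (6.5, 6.0) in frame 3.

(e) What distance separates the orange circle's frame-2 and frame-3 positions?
0.9

The orange circle moved from (9.2, 3.4) to (8.6, 2.7), a distance of √(0.6² + 0.7²) ≈ 0.9.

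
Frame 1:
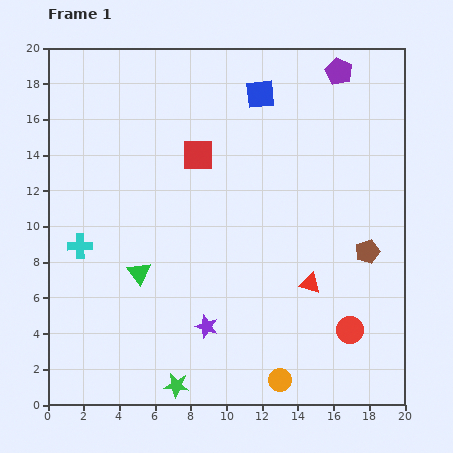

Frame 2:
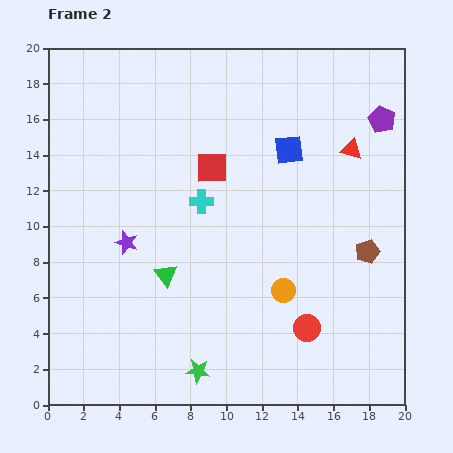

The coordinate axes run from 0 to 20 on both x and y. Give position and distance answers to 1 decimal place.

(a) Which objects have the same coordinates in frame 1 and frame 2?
the brown pentagon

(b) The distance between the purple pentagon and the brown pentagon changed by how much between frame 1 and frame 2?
-2.8

Distance in frame 1: 10.2. Distance in frame 2: 7.4.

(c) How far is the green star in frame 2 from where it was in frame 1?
1.4

The green star moved from (7.2, 1.1) to (8.4, 1.9), a distance of √(1.2² + 0.8²) ≈ 1.4.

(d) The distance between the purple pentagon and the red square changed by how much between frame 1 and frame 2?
+0.7

Distance in frame 1: 9.2. Distance in frame 2: 9.9.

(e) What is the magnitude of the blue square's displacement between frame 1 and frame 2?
3.5

The blue square moved from (11.9, 17.4) to (13.5, 14.3), a distance of √(1.6² + 3.1²) ≈ 3.5.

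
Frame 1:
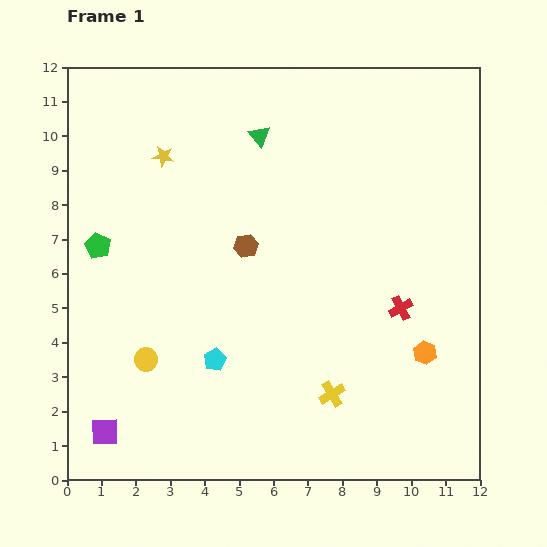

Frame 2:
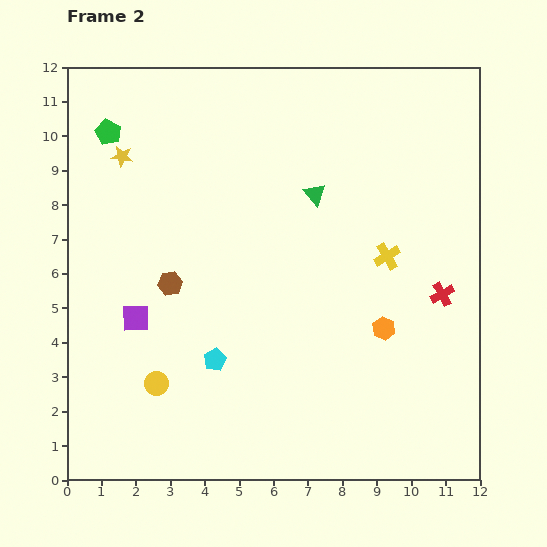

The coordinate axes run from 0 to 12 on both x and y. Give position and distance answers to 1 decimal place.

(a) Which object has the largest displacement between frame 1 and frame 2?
the yellow cross

(moved 4.3; next 3.4)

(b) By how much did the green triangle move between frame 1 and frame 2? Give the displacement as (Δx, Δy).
(1.6, -1.7)

The green triangle was at (5.6, 10.0) in frame 1 and (7.2, 8.3) in frame 2.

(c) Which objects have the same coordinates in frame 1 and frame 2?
the cyan pentagon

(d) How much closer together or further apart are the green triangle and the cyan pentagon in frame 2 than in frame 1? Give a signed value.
-1.0

Distance in frame 1: 6.6. Distance in frame 2: 5.6.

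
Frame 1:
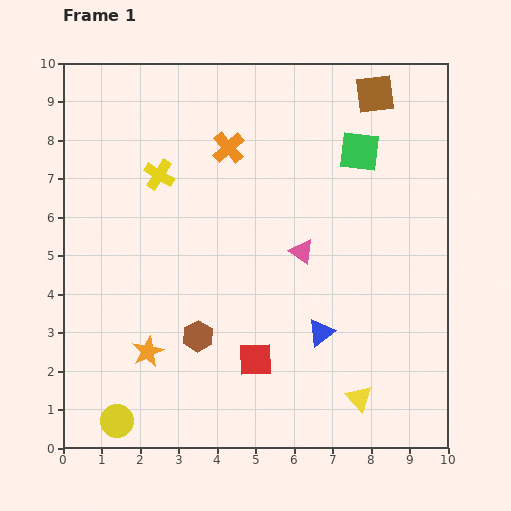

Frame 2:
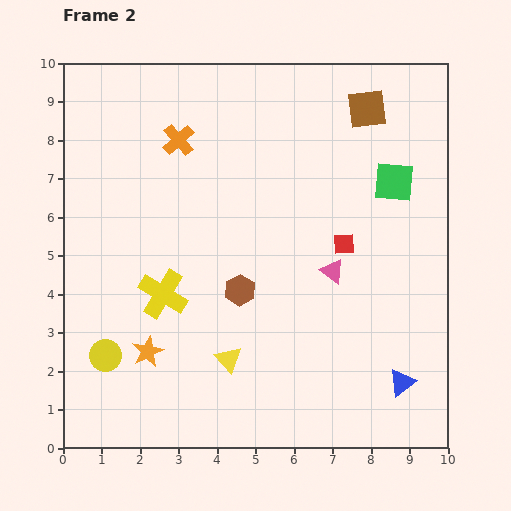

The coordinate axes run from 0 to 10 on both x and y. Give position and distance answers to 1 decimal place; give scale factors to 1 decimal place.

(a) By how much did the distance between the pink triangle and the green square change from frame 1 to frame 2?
-0.2

Distance in frame 1: 3.0. Distance in frame 2: 2.8.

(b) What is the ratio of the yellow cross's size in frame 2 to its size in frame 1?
1.6×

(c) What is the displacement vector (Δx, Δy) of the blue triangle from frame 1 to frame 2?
(2.1, -1.3)

The blue triangle was at (6.7, 3.0) in frame 1 and (8.8, 1.7) in frame 2.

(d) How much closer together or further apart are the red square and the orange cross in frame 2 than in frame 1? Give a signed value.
-0.4

Distance in frame 1: 5.5. Distance in frame 2: 5.1.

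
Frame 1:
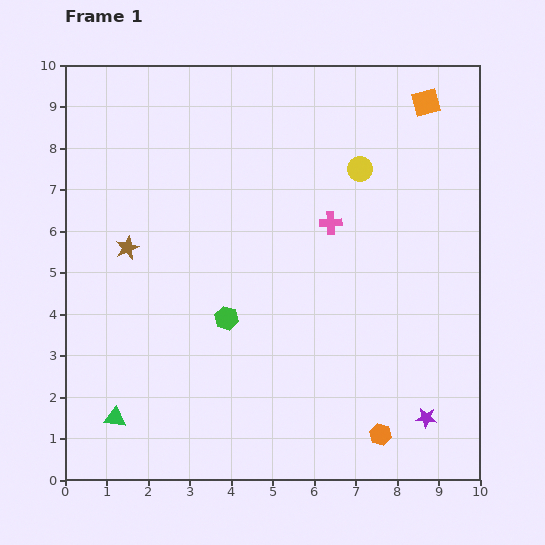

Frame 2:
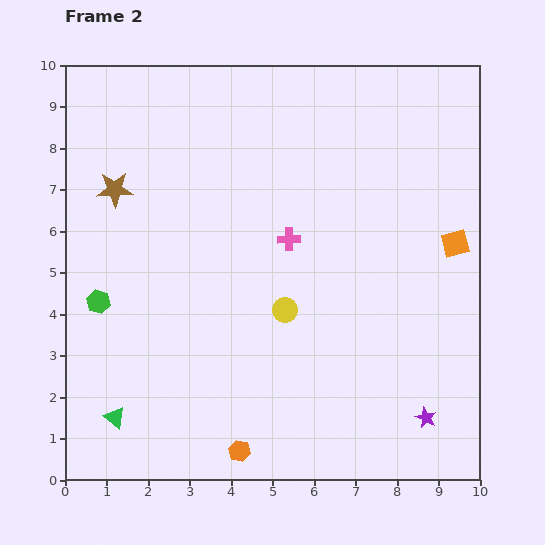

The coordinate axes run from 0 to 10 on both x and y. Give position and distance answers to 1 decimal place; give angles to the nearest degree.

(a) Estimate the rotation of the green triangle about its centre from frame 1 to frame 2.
33° clockwise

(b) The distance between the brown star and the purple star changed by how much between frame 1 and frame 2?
+1.0

Distance in frame 1: 8.3. Distance in frame 2: 9.3.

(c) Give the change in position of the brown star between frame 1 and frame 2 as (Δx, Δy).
(-0.3, 1.4)

The brown star was at (1.5, 5.6) in frame 1 and (1.2, 7.0) in frame 2.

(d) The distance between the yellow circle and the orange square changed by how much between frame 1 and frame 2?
+2.1

Distance in frame 1: 2.3. Distance in frame 2: 4.4.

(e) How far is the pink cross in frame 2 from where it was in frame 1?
1.1

The pink cross moved from (6.4, 6.2) to (5.4, 5.8), a distance of √(1.0² + 0.4²) ≈ 1.1.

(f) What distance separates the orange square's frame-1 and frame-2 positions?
3.5

The orange square moved from (8.7, 9.1) to (9.4, 5.7), a distance of √(0.7² + 3.4²) ≈ 3.5.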